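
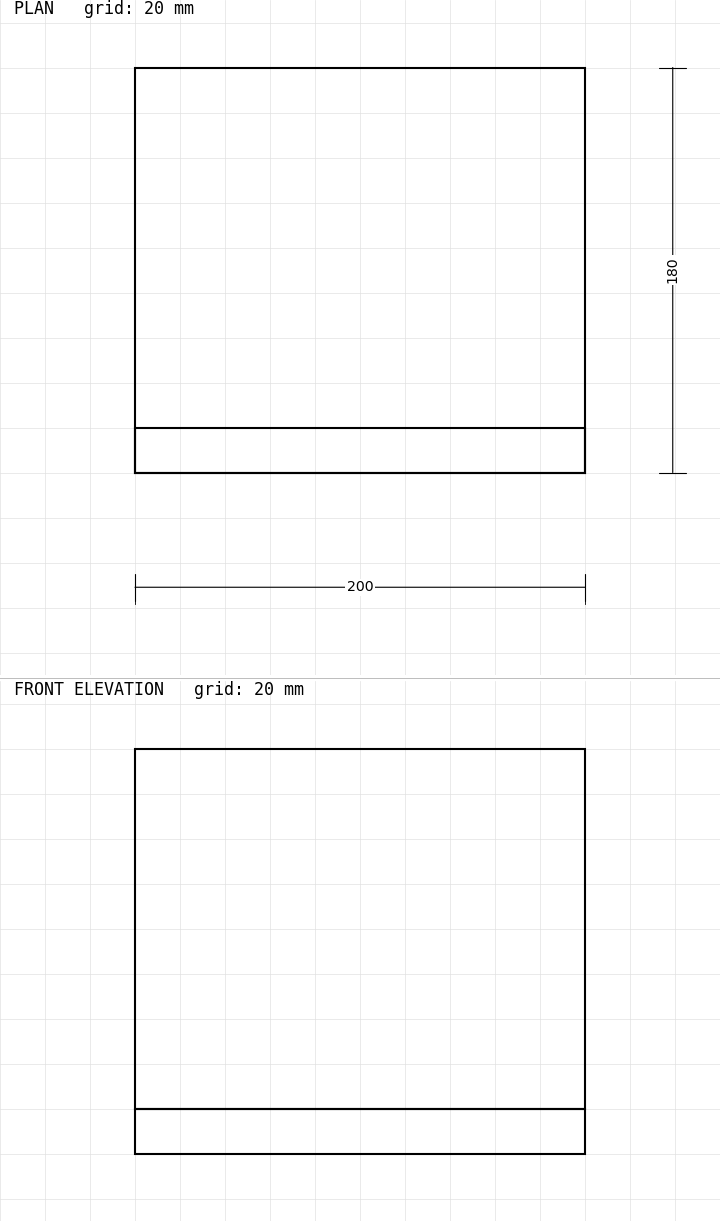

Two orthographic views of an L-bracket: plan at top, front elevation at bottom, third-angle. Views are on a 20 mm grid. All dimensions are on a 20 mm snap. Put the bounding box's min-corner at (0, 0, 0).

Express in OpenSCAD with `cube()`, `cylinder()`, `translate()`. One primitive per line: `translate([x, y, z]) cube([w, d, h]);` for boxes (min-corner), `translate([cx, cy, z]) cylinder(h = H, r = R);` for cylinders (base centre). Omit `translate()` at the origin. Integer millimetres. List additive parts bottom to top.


cube([200, 180, 20]);
translate([0, 0, 20]) cube([200, 20, 160]);


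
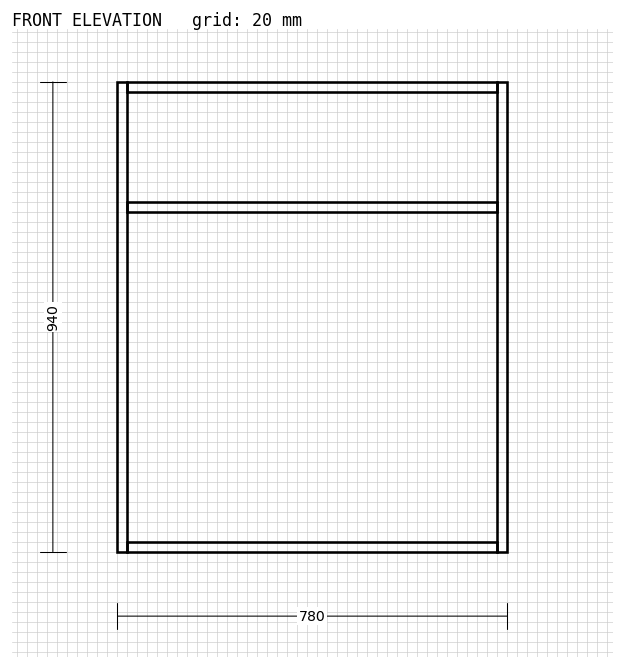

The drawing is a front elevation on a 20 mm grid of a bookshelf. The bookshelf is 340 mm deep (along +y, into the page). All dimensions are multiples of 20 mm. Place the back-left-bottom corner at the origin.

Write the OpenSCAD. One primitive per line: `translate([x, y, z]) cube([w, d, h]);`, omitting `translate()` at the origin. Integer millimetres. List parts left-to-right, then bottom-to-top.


cube([20, 340, 940]);
translate([20, 0, 0]) cube([740, 340, 20]);
translate([20, 0, 680]) cube([740, 340, 20]);
translate([20, 0, 920]) cube([740, 340, 20]);
translate([760, 0, 0]) cube([20, 340, 940]);


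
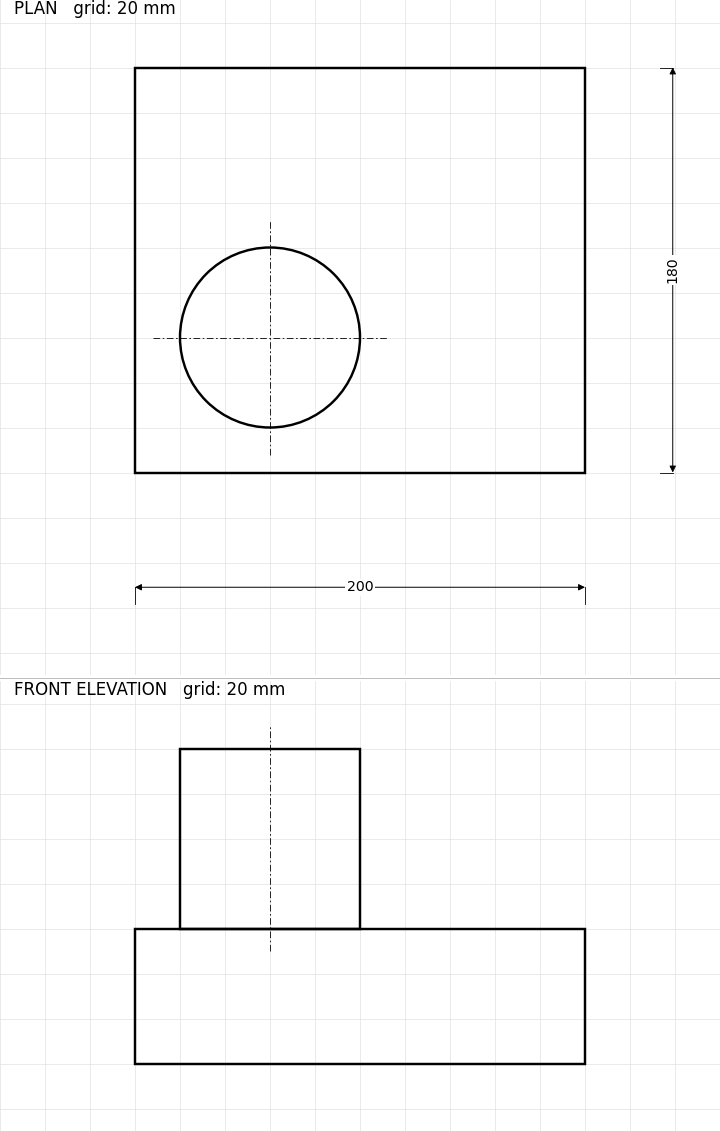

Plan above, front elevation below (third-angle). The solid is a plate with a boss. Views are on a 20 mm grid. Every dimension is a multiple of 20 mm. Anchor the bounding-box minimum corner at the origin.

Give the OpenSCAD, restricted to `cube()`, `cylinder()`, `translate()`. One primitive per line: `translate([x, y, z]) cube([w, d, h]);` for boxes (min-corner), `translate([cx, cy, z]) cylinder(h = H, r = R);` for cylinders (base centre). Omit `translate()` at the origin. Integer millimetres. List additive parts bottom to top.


cube([200, 180, 60]);
translate([60, 60, 60]) cylinder(h = 80, r = 40);


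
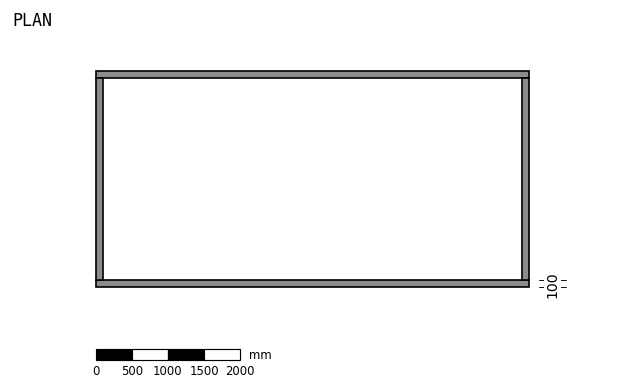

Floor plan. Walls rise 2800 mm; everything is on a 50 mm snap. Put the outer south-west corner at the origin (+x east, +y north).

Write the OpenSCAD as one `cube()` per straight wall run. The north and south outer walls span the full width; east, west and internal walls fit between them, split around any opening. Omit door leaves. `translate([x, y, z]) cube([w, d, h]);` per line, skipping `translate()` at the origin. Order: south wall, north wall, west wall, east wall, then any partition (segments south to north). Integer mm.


cube([6000, 100, 2800]);
translate([0, 2900, 0]) cube([6000, 100, 2800]);
translate([0, 100, 0]) cube([100, 2800, 2800]);
translate([5900, 100, 0]) cube([100, 2800, 2800]);


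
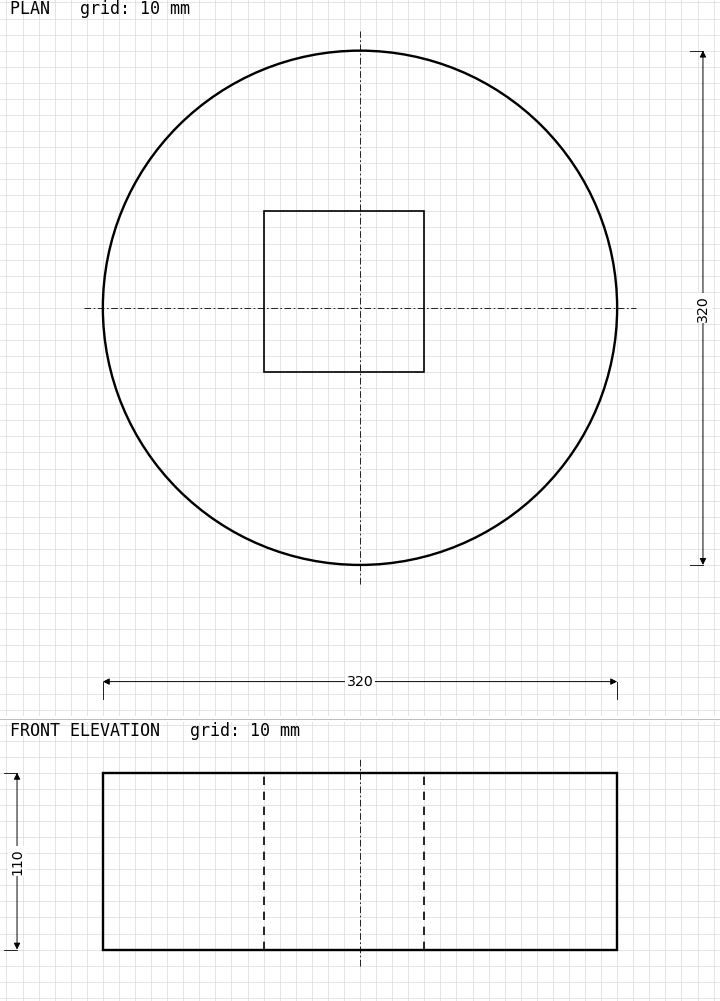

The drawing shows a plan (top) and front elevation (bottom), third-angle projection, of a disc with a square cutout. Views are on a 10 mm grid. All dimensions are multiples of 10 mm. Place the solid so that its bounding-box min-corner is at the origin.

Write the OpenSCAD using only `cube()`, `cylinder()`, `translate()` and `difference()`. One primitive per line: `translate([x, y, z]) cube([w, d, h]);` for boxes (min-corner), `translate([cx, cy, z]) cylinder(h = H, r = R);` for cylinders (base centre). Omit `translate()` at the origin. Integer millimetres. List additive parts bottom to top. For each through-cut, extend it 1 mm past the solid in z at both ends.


difference() {
  translate([160, 160, 0]) cylinder(h = 110, r = 160);
  translate([100, 120, -1]) cube([100, 100, 112]);
}


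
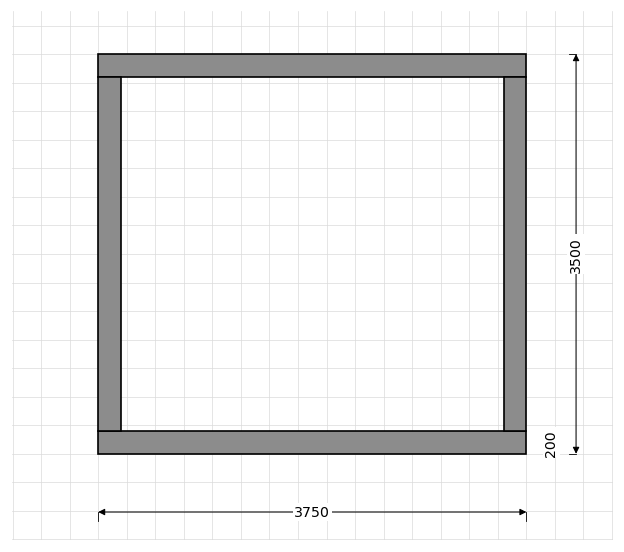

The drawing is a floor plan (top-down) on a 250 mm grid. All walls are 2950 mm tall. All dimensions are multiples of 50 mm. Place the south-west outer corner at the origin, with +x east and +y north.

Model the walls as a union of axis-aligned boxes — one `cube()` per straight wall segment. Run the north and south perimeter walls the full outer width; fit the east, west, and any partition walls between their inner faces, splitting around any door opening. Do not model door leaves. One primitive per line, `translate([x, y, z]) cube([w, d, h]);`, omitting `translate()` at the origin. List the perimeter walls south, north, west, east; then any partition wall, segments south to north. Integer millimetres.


cube([3750, 200, 2950]);
translate([0, 3300, 0]) cube([3750, 200, 2950]);
translate([0, 200, 0]) cube([200, 3100, 2950]);
translate([3550, 200, 0]) cube([200, 3100, 2950]);


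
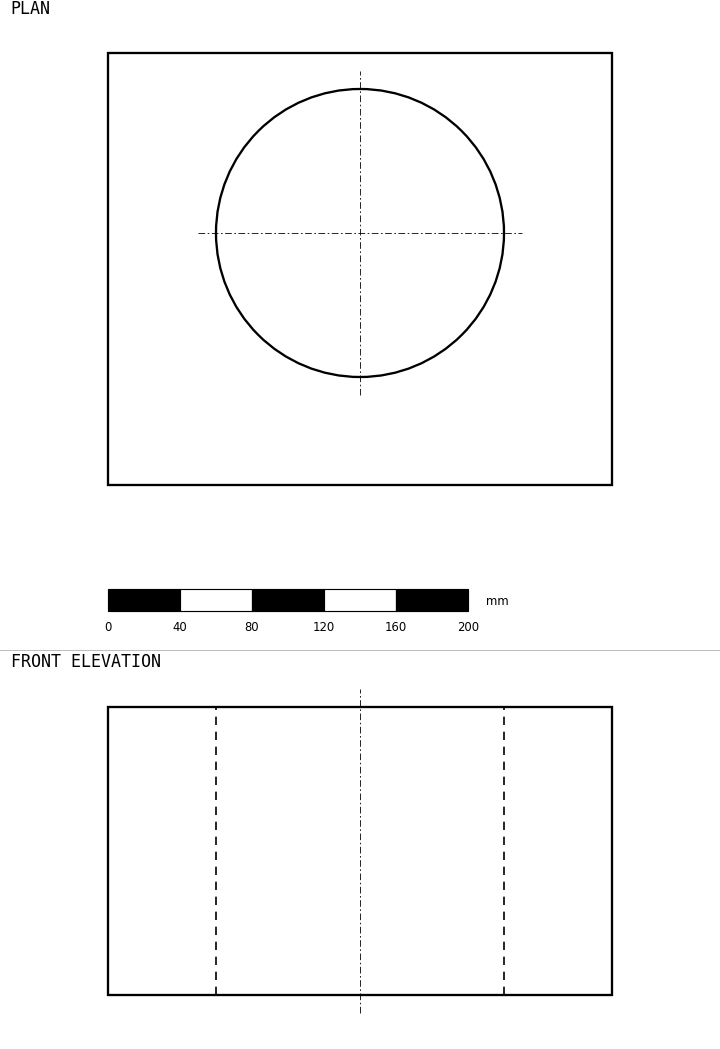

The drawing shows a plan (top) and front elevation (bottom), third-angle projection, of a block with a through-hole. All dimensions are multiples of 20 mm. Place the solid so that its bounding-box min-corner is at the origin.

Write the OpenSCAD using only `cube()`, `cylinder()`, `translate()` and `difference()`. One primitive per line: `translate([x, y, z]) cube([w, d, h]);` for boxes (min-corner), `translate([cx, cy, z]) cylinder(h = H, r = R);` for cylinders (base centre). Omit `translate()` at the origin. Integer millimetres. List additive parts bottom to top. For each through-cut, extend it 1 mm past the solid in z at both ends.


difference() {
  cube([280, 240, 160]);
  translate([140, 140, -1]) cylinder(h = 162, r = 80);
}


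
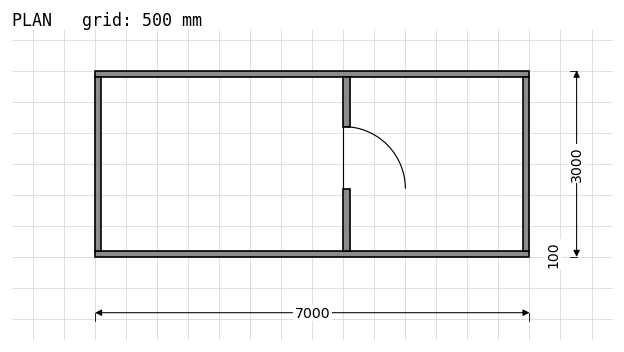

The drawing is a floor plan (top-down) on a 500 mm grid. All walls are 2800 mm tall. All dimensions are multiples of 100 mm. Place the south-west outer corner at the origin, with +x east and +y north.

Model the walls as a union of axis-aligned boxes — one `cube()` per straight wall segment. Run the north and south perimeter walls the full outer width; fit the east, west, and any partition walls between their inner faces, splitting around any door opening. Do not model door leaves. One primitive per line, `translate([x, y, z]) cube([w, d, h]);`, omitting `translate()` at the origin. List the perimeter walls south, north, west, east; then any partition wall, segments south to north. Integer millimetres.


cube([7000, 100, 2800]);
translate([0, 2900, 0]) cube([7000, 100, 2800]);
translate([0, 100, 0]) cube([100, 2800, 2800]);
translate([6900, 100, 0]) cube([100, 2800, 2800]);
translate([4000, 100, 0]) cube([100, 1000, 2800]);
translate([4000, 2100, 0]) cube([100, 800, 2800]);


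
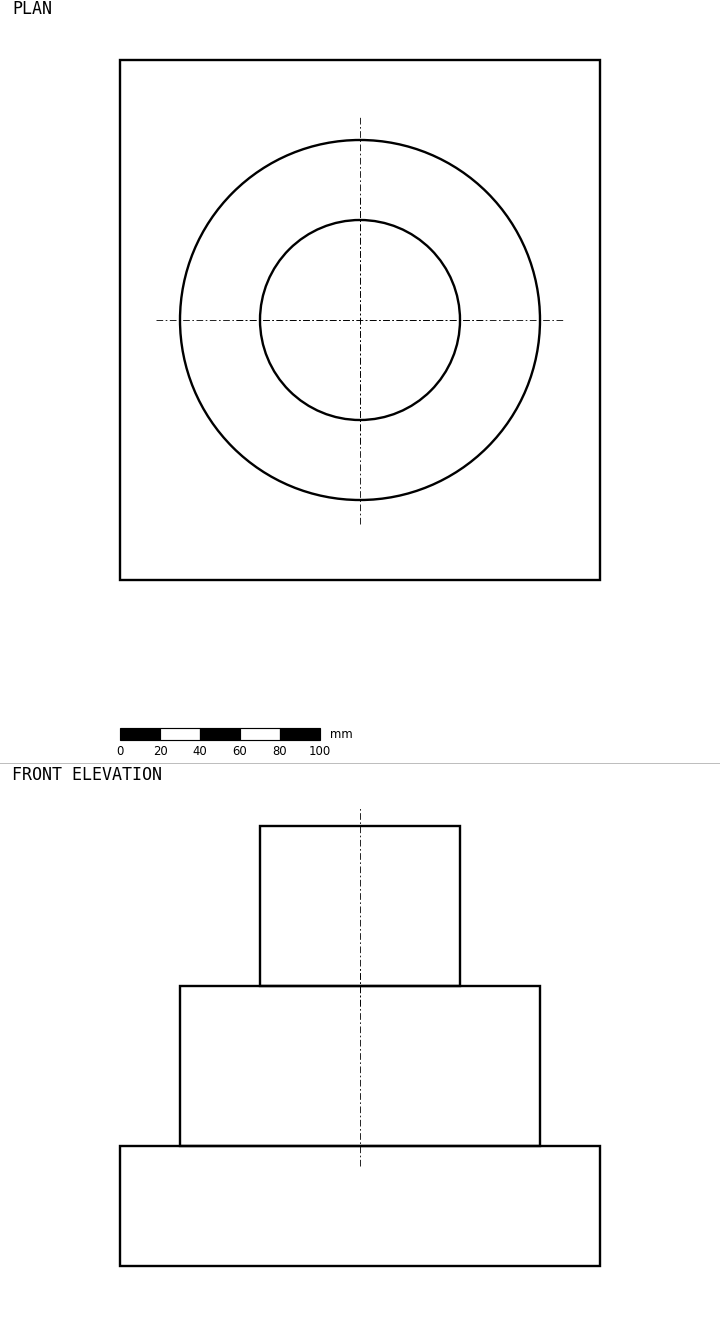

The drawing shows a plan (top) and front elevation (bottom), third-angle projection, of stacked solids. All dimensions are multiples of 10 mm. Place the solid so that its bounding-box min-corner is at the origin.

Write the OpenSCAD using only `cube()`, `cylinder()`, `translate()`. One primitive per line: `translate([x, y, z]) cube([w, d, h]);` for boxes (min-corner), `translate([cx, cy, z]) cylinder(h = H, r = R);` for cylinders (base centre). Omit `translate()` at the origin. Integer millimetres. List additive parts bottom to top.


cube([240, 260, 60]);
translate([120, 130, 60]) cylinder(h = 80, r = 90);
translate([120, 130, 140]) cylinder(h = 80, r = 50);


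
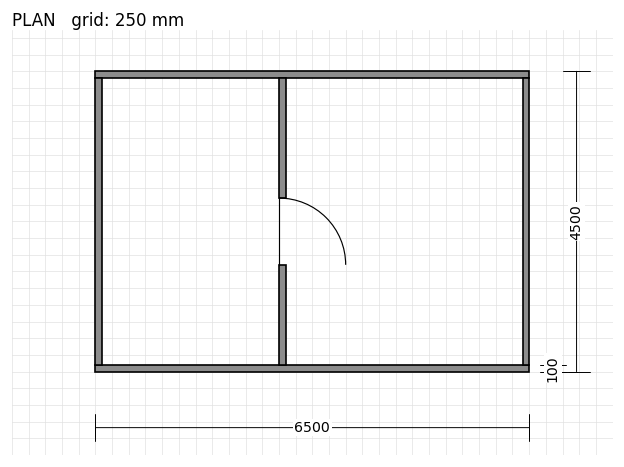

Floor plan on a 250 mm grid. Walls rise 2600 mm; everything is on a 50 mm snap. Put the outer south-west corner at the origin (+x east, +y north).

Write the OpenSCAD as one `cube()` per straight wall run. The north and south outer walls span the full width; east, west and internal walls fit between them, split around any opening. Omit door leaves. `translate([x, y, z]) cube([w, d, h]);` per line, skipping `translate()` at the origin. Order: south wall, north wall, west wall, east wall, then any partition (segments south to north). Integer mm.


cube([6500, 100, 2600]);
translate([0, 4400, 0]) cube([6500, 100, 2600]);
translate([0, 100, 0]) cube([100, 4300, 2600]);
translate([6400, 100, 0]) cube([100, 4300, 2600]);
translate([2750, 100, 0]) cube([100, 1500, 2600]);
translate([2750, 2600, 0]) cube([100, 1800, 2600]);


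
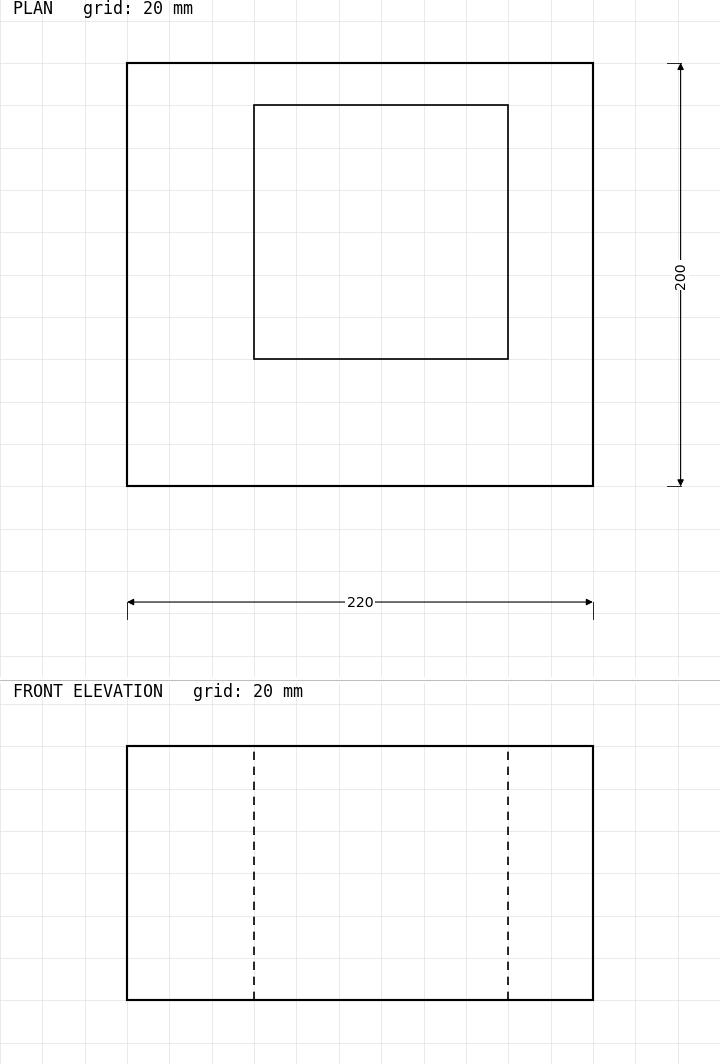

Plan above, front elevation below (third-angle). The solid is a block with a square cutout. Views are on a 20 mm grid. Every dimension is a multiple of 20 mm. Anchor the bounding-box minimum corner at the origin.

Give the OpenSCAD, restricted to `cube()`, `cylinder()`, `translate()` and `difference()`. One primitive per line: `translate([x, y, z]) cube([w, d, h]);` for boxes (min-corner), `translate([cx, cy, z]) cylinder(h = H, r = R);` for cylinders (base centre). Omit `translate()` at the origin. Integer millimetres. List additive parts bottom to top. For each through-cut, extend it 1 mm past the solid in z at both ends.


difference() {
  cube([220, 200, 120]);
  translate([60, 60, -1]) cube([120, 120, 122]);
}


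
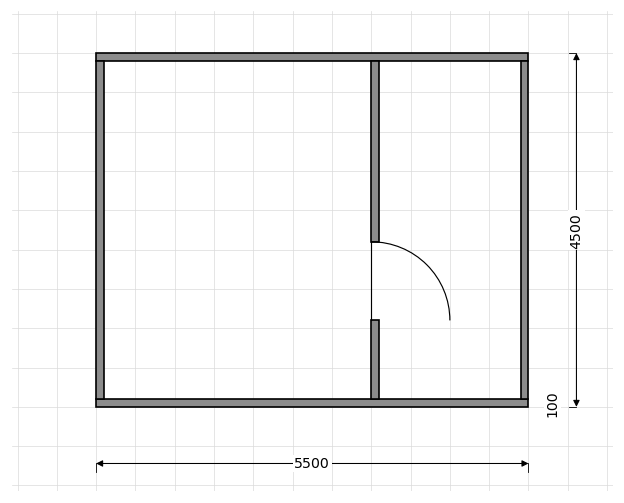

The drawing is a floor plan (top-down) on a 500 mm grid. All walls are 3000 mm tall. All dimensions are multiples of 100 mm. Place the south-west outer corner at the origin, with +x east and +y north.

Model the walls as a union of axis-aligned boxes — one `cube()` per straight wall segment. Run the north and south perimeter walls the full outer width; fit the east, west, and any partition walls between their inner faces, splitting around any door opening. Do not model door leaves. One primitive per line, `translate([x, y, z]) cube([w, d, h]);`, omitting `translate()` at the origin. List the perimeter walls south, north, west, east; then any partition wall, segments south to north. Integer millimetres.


cube([5500, 100, 3000]);
translate([0, 4400, 0]) cube([5500, 100, 3000]);
translate([0, 100, 0]) cube([100, 4300, 3000]);
translate([5400, 100, 0]) cube([100, 4300, 3000]);
translate([3500, 100, 0]) cube([100, 1000, 3000]);
translate([3500, 2100, 0]) cube([100, 2300, 3000]);


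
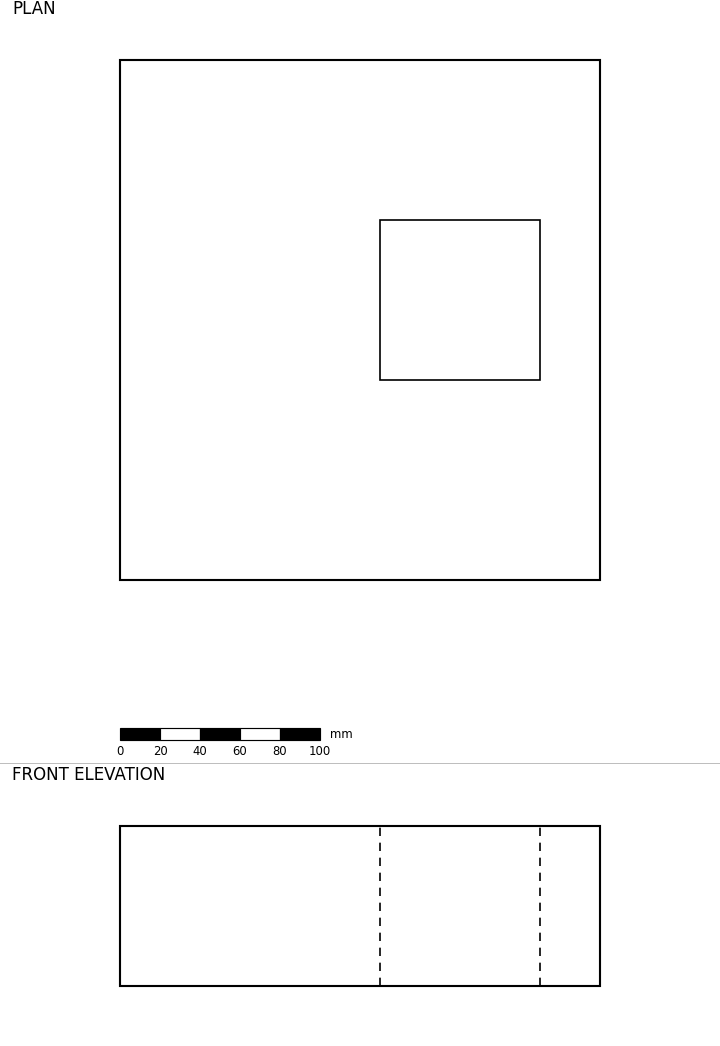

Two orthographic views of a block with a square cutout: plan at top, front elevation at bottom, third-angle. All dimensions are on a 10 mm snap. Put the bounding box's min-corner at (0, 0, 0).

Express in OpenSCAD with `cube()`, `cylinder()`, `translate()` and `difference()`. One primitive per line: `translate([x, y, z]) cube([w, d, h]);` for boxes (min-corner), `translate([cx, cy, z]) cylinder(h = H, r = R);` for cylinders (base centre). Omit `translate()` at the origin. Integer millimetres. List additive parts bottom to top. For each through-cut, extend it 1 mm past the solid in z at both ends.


difference() {
  cube([240, 260, 80]);
  translate([130, 100, -1]) cube([80, 80, 82]);
}


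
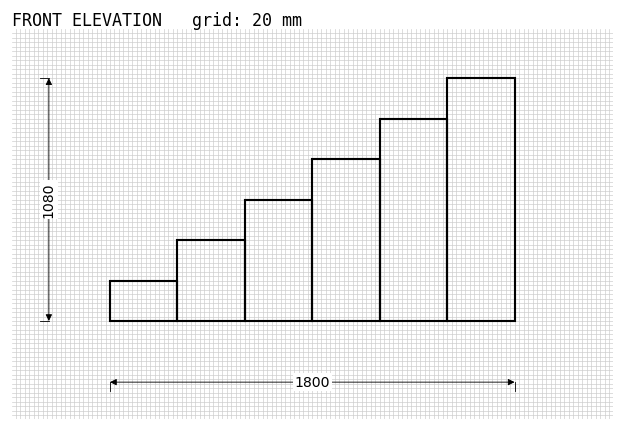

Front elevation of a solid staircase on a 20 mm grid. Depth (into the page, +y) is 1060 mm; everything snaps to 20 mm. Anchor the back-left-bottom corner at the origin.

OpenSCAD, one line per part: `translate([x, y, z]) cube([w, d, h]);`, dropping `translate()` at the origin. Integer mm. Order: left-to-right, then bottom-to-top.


cube([300, 1060, 180]);
translate([300, 0, 0]) cube([300, 1060, 360]);
translate([600, 0, 0]) cube([300, 1060, 540]);
translate([900, 0, 0]) cube([300, 1060, 720]);
translate([1200, 0, 0]) cube([300, 1060, 900]);
translate([1500, 0, 0]) cube([300, 1060, 1080]);


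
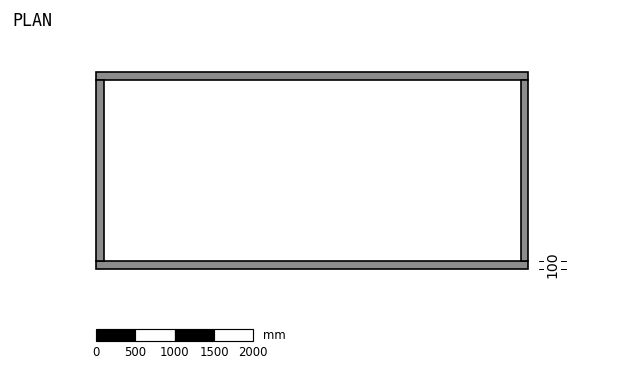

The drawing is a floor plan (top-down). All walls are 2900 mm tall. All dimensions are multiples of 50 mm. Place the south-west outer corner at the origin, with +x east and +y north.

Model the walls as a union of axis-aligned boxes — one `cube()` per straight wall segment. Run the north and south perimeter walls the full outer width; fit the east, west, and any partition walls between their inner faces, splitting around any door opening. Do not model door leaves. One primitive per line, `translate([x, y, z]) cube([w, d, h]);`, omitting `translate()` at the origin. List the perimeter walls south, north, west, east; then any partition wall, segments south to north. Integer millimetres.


cube([5500, 100, 2900]);
translate([0, 2400, 0]) cube([5500, 100, 2900]);
translate([0, 100, 0]) cube([100, 2300, 2900]);
translate([5400, 100, 0]) cube([100, 2300, 2900]);


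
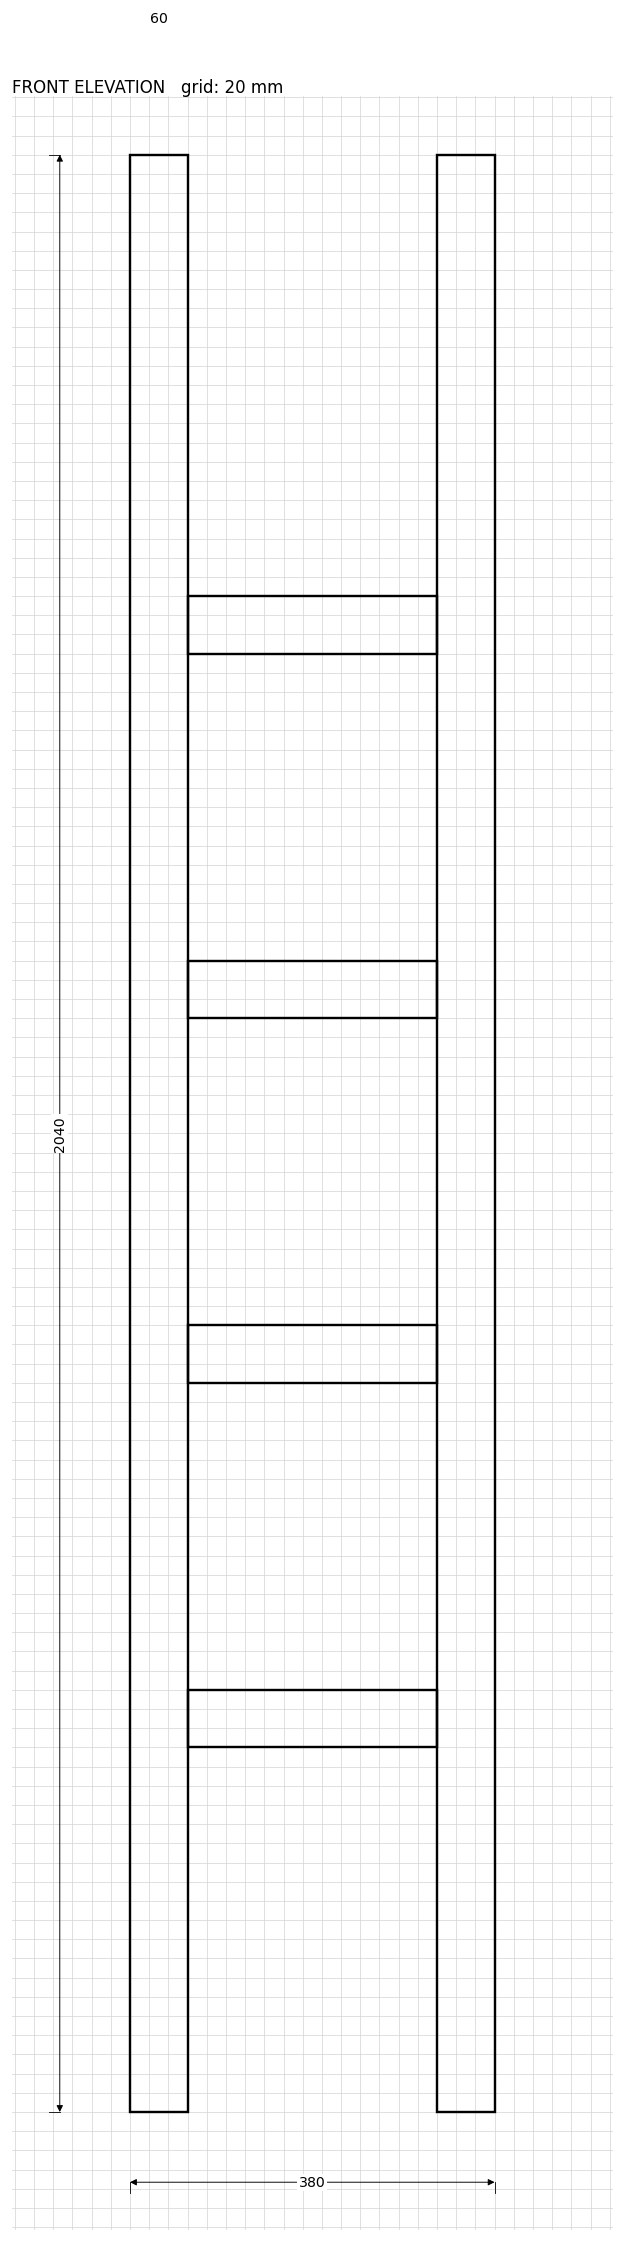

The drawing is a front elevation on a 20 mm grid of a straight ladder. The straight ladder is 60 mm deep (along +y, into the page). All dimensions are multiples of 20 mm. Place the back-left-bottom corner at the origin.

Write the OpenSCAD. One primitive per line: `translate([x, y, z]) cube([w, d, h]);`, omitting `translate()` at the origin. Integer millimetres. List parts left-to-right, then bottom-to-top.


cube([60, 60, 2040]);
translate([60, 0, 380]) cube([260, 60, 60]);
translate([60, 0, 760]) cube([260, 60, 60]);
translate([60, 0, 1140]) cube([260, 60, 60]);
translate([60, 0, 1520]) cube([260, 60, 60]);
translate([320, 0, 0]) cube([60, 60, 2040]);


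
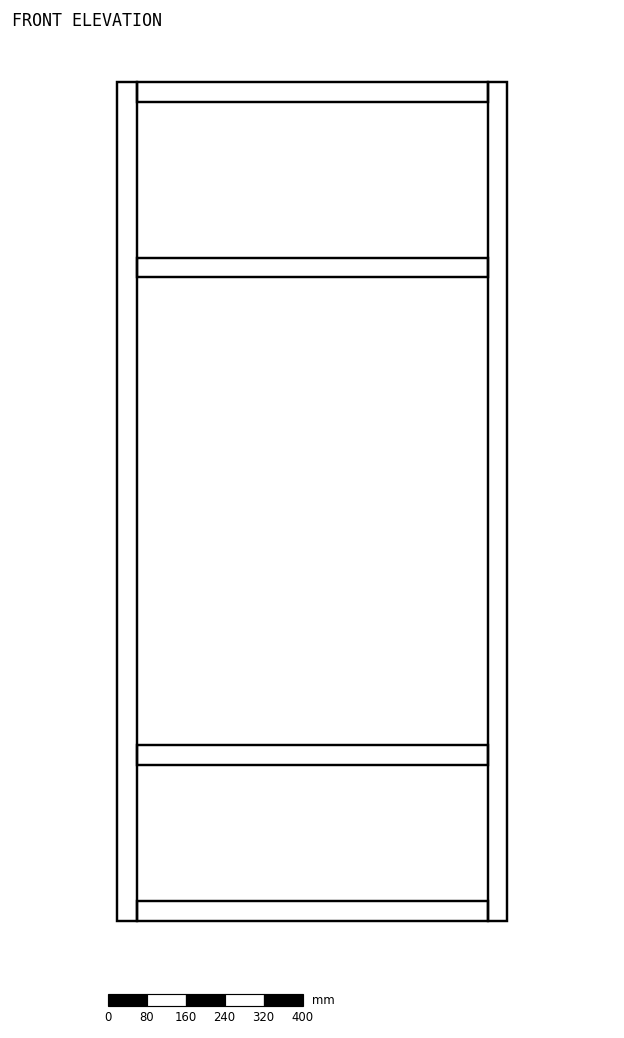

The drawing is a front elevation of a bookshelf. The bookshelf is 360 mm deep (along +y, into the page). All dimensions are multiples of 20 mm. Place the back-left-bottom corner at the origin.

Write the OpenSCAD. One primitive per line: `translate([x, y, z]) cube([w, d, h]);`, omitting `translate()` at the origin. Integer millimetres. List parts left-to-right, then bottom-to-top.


cube([40, 360, 1720]);
translate([40, 0, 0]) cube([720, 360, 40]);
translate([40, 0, 320]) cube([720, 360, 40]);
translate([40, 0, 1320]) cube([720, 360, 40]);
translate([40, 0, 1680]) cube([720, 360, 40]);
translate([760, 0, 0]) cube([40, 360, 1720]);


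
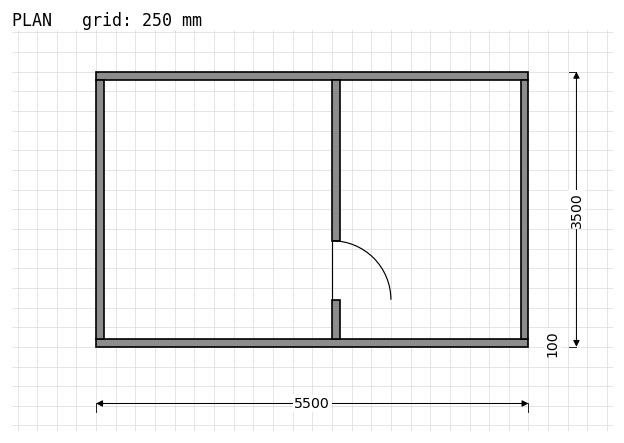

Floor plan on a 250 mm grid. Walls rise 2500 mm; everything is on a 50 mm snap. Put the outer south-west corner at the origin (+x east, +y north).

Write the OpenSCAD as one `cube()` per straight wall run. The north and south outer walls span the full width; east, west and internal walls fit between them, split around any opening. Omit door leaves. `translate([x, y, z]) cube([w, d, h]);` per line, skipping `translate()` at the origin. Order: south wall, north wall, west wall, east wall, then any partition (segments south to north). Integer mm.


cube([5500, 100, 2500]);
translate([0, 3400, 0]) cube([5500, 100, 2500]);
translate([0, 100, 0]) cube([100, 3300, 2500]);
translate([5400, 100, 0]) cube([100, 3300, 2500]);
translate([3000, 100, 0]) cube([100, 500, 2500]);
translate([3000, 1350, 0]) cube([100, 2050, 2500]);


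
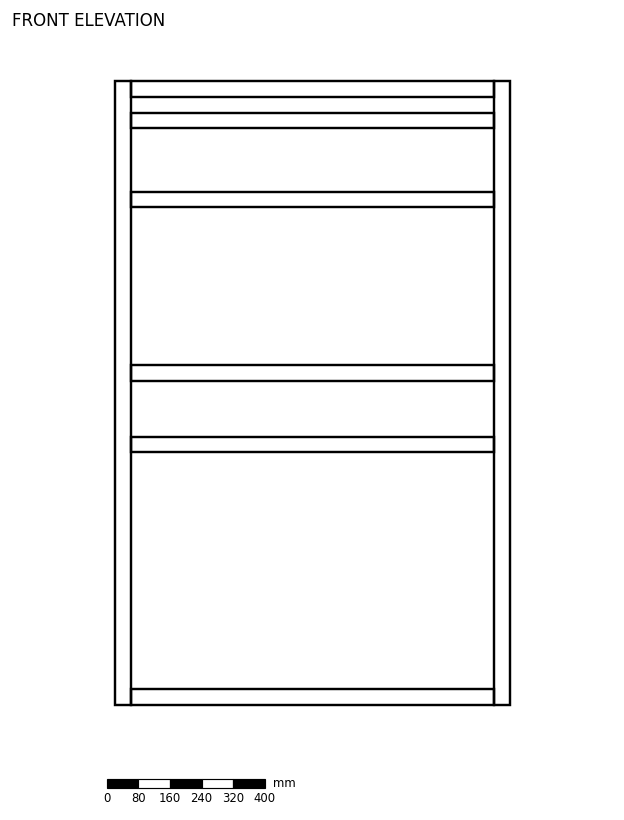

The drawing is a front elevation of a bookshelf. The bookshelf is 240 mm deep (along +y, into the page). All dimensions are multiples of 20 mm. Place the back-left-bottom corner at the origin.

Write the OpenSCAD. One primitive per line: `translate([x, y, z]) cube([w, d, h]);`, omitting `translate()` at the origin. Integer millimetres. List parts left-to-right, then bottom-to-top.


cube([40, 240, 1580]);
translate([40, 0, 0]) cube([920, 240, 40]);
translate([40, 0, 640]) cube([920, 240, 40]);
translate([40, 0, 820]) cube([920, 240, 40]);
translate([40, 0, 1260]) cube([920, 240, 40]);
translate([40, 0, 1460]) cube([920, 240, 40]);
translate([40, 0, 1540]) cube([920, 240, 40]);
translate([960, 0, 0]) cube([40, 240, 1580]);


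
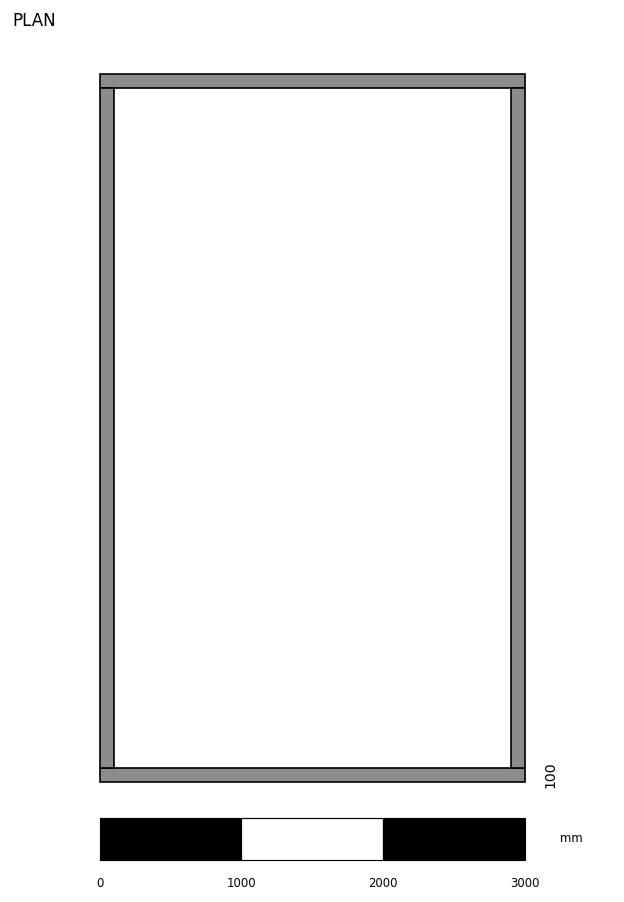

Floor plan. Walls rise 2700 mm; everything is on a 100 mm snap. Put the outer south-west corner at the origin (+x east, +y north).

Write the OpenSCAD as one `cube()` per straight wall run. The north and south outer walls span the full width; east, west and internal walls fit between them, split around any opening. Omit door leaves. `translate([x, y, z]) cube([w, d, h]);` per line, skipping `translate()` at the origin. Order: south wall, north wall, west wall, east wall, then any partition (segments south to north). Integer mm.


cube([3000, 100, 2700]);
translate([0, 4900, 0]) cube([3000, 100, 2700]);
translate([0, 100, 0]) cube([100, 4800, 2700]);
translate([2900, 100, 0]) cube([100, 4800, 2700]);


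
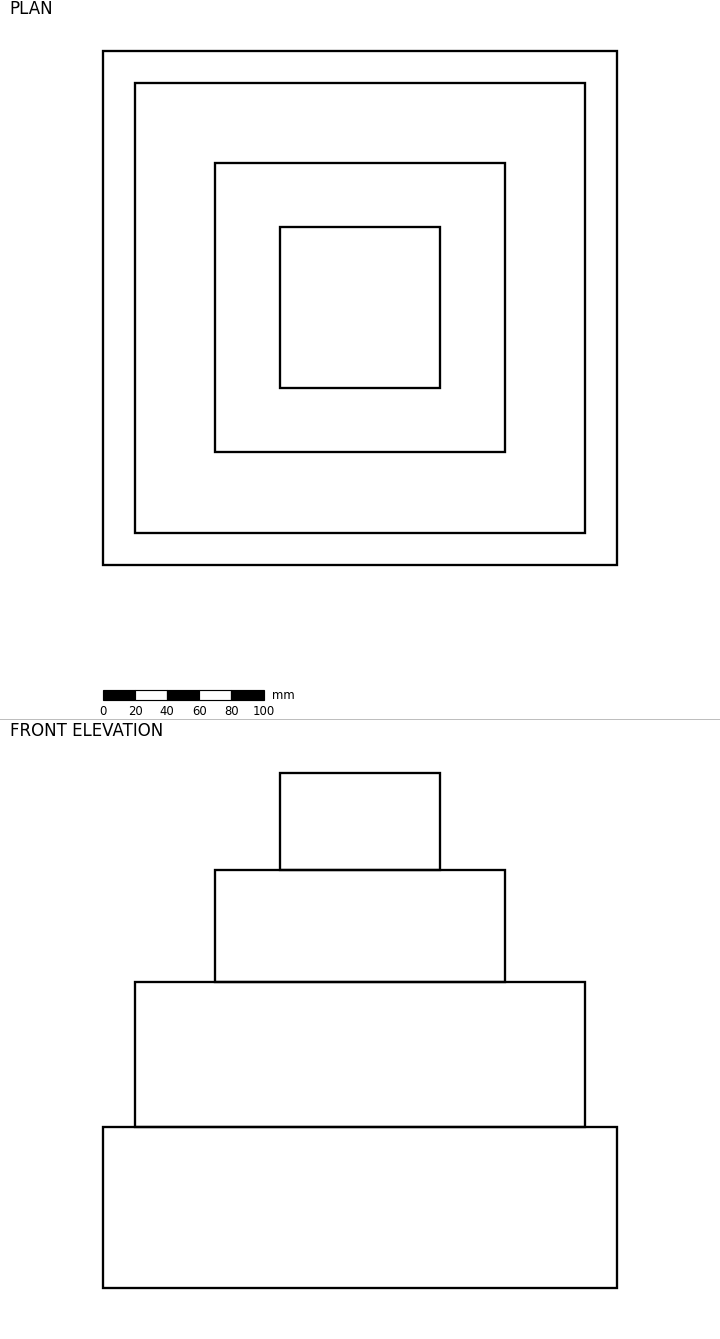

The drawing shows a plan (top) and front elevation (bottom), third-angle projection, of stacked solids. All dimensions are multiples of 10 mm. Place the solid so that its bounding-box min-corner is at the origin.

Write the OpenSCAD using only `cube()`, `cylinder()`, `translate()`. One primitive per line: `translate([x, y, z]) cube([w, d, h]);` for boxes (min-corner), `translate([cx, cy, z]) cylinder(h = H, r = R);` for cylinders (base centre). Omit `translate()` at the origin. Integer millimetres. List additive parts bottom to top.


cube([320, 320, 100]);
translate([20, 20, 100]) cube([280, 280, 90]);
translate([70, 70, 190]) cube([180, 180, 70]);
translate([110, 110, 260]) cube([100, 100, 60]);


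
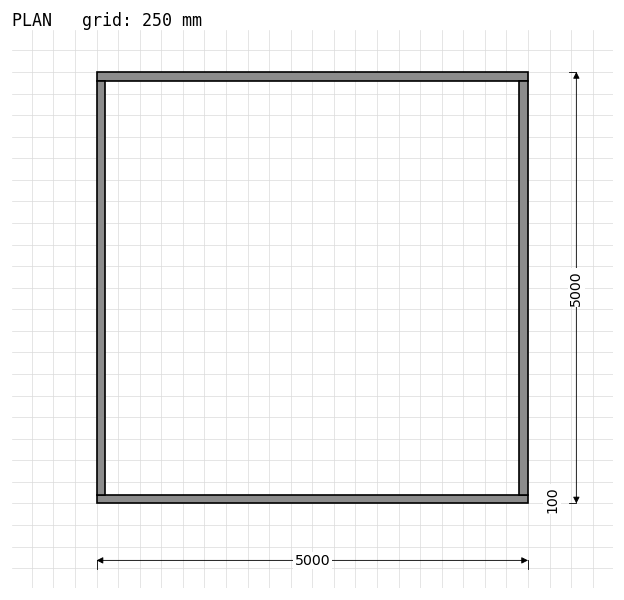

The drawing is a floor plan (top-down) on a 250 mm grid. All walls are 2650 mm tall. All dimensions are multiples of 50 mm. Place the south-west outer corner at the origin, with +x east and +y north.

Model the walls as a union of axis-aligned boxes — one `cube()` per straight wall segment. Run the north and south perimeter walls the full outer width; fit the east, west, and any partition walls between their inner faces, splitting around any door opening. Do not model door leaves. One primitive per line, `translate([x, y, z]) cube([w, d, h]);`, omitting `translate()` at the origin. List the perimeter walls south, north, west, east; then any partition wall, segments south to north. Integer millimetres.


cube([5000, 100, 2650]);
translate([0, 4900, 0]) cube([5000, 100, 2650]);
translate([0, 100, 0]) cube([100, 4800, 2650]);
translate([4900, 100, 0]) cube([100, 4800, 2650]);


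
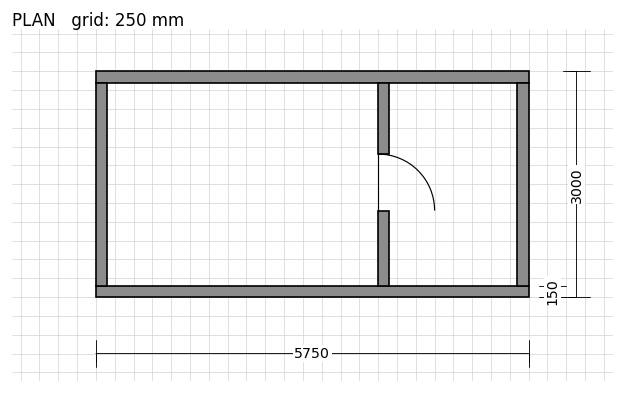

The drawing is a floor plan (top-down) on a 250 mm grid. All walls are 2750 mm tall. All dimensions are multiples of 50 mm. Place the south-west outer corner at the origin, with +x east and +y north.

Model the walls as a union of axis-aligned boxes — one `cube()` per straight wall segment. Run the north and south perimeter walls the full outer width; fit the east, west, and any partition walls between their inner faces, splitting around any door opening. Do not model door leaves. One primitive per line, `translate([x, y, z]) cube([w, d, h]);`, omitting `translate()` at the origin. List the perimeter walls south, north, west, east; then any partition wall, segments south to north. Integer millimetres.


cube([5750, 150, 2750]);
translate([0, 2850, 0]) cube([5750, 150, 2750]);
translate([0, 150, 0]) cube([150, 2700, 2750]);
translate([5600, 150, 0]) cube([150, 2700, 2750]);
translate([3750, 150, 0]) cube([150, 1000, 2750]);
translate([3750, 1900, 0]) cube([150, 950, 2750]);


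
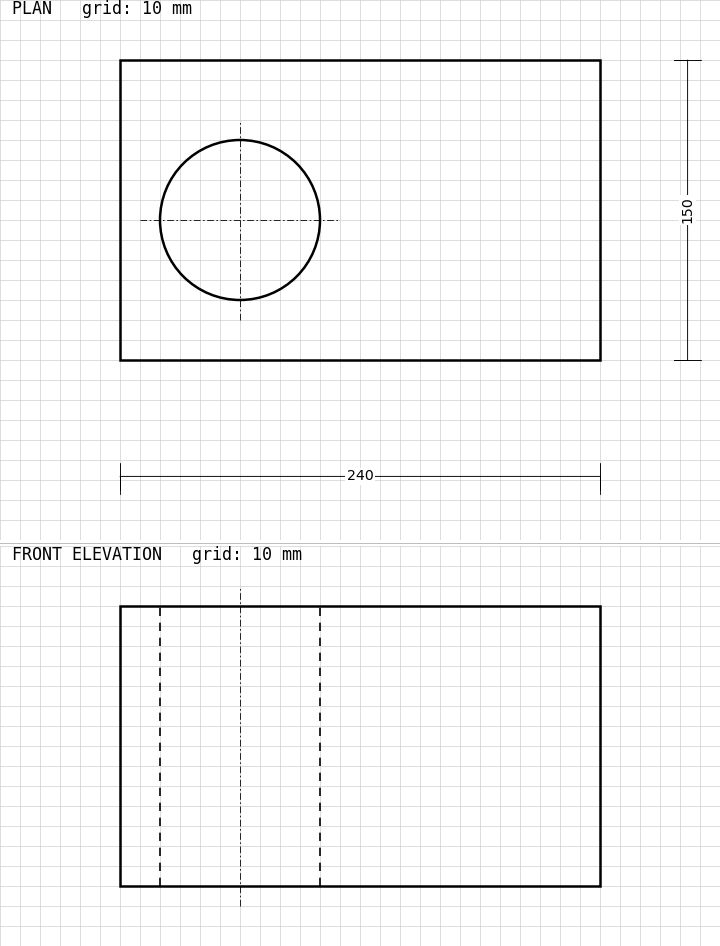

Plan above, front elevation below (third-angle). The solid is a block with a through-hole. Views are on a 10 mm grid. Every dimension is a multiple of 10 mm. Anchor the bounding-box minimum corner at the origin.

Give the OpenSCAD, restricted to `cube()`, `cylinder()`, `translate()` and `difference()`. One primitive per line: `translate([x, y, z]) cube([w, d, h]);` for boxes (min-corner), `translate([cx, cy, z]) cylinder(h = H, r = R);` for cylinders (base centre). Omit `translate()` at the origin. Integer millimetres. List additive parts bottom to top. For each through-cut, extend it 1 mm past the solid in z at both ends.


difference() {
  cube([240, 150, 140]);
  translate([60, 70, -1]) cylinder(h = 142, r = 40);
}


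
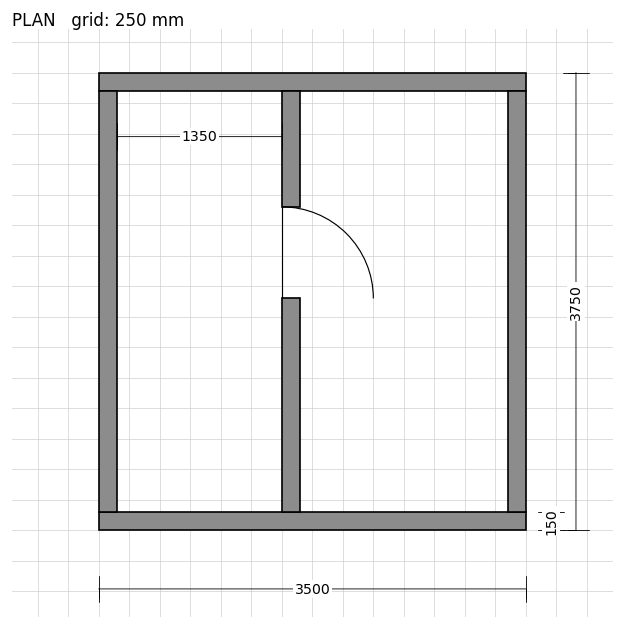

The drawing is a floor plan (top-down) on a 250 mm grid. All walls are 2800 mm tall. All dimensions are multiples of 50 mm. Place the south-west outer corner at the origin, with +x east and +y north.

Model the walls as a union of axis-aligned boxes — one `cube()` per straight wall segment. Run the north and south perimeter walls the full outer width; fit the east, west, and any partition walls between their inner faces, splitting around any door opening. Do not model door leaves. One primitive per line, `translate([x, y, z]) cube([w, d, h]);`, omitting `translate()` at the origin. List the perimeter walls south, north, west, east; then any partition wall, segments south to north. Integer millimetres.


cube([3500, 150, 2800]);
translate([0, 3600, 0]) cube([3500, 150, 2800]);
translate([0, 150, 0]) cube([150, 3450, 2800]);
translate([3350, 150, 0]) cube([150, 3450, 2800]);
translate([1500, 150, 0]) cube([150, 1750, 2800]);
translate([1500, 2650, 0]) cube([150, 950, 2800]);


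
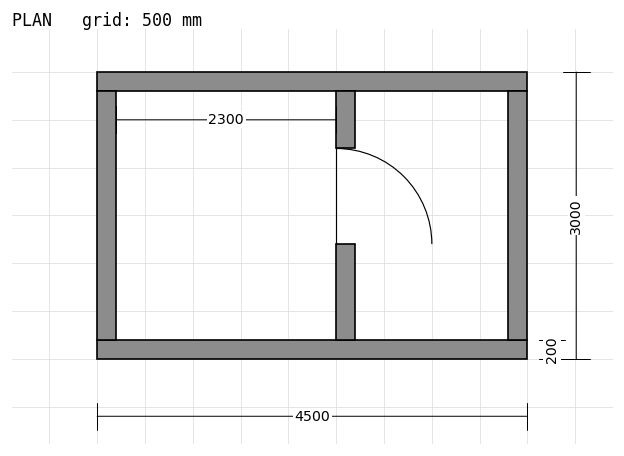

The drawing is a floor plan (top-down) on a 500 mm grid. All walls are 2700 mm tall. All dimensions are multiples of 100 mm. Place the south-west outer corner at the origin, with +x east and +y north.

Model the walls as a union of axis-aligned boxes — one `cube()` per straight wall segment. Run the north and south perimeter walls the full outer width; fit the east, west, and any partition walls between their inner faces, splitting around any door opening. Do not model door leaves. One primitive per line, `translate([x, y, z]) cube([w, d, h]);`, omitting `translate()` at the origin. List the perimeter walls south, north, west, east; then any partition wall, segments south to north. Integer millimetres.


cube([4500, 200, 2700]);
translate([0, 2800, 0]) cube([4500, 200, 2700]);
translate([0, 200, 0]) cube([200, 2600, 2700]);
translate([4300, 200, 0]) cube([200, 2600, 2700]);
translate([2500, 200, 0]) cube([200, 1000, 2700]);
translate([2500, 2200, 0]) cube([200, 600, 2700]);


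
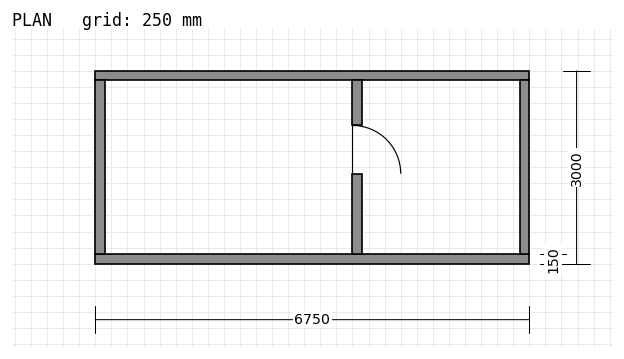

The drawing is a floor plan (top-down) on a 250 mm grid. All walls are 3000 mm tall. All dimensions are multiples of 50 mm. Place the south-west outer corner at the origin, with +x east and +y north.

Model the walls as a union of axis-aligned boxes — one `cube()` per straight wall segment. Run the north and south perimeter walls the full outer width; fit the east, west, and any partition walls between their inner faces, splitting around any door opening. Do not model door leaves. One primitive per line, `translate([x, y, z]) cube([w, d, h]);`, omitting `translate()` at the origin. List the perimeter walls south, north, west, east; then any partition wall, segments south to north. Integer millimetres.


cube([6750, 150, 3000]);
translate([0, 2850, 0]) cube([6750, 150, 3000]);
translate([0, 150, 0]) cube([150, 2700, 3000]);
translate([6600, 150, 0]) cube([150, 2700, 3000]);
translate([4000, 150, 0]) cube([150, 1250, 3000]);
translate([4000, 2150, 0]) cube([150, 700, 3000]);


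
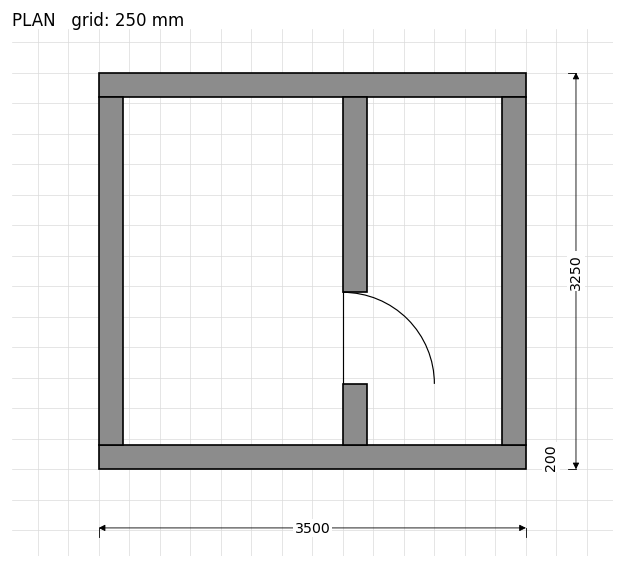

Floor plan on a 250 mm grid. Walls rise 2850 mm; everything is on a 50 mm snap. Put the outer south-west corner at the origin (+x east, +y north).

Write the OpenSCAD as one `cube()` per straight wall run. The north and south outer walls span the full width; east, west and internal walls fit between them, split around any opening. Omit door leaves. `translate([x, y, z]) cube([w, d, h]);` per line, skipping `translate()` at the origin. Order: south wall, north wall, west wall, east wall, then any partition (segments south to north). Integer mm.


cube([3500, 200, 2850]);
translate([0, 3050, 0]) cube([3500, 200, 2850]);
translate([0, 200, 0]) cube([200, 2850, 2850]);
translate([3300, 200, 0]) cube([200, 2850, 2850]);
translate([2000, 200, 0]) cube([200, 500, 2850]);
translate([2000, 1450, 0]) cube([200, 1600, 2850]);


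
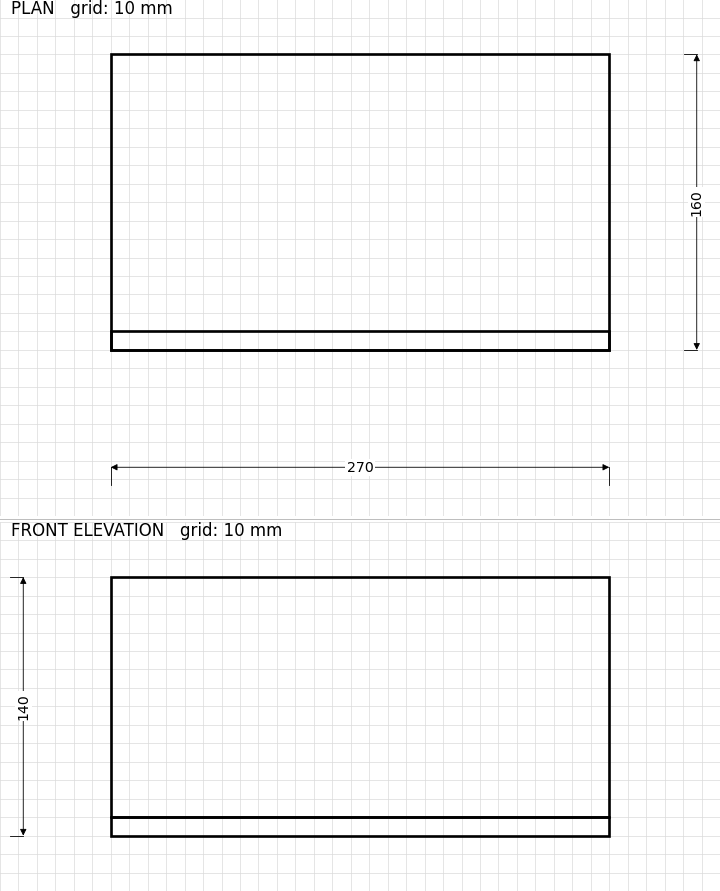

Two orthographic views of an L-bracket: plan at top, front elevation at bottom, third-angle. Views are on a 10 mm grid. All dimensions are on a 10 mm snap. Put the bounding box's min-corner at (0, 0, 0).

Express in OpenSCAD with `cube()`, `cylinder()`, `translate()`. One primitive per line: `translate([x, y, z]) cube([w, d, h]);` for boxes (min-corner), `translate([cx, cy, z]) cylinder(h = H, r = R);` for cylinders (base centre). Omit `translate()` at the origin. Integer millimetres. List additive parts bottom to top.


cube([270, 160, 10]);
translate([0, 0, 10]) cube([270, 10, 130]);


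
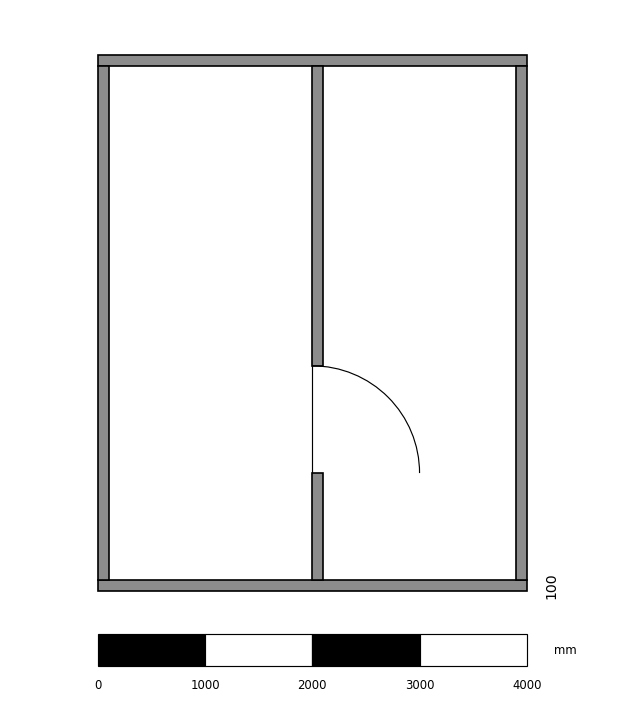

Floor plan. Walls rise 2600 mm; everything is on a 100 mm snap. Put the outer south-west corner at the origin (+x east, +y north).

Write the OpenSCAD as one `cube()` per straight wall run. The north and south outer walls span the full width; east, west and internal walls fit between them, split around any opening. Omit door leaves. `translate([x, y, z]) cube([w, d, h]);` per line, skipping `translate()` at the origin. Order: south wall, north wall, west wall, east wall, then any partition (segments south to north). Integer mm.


cube([4000, 100, 2600]);
translate([0, 4900, 0]) cube([4000, 100, 2600]);
translate([0, 100, 0]) cube([100, 4800, 2600]);
translate([3900, 100, 0]) cube([100, 4800, 2600]);
translate([2000, 100, 0]) cube([100, 1000, 2600]);
translate([2000, 2100, 0]) cube([100, 2800, 2600]);


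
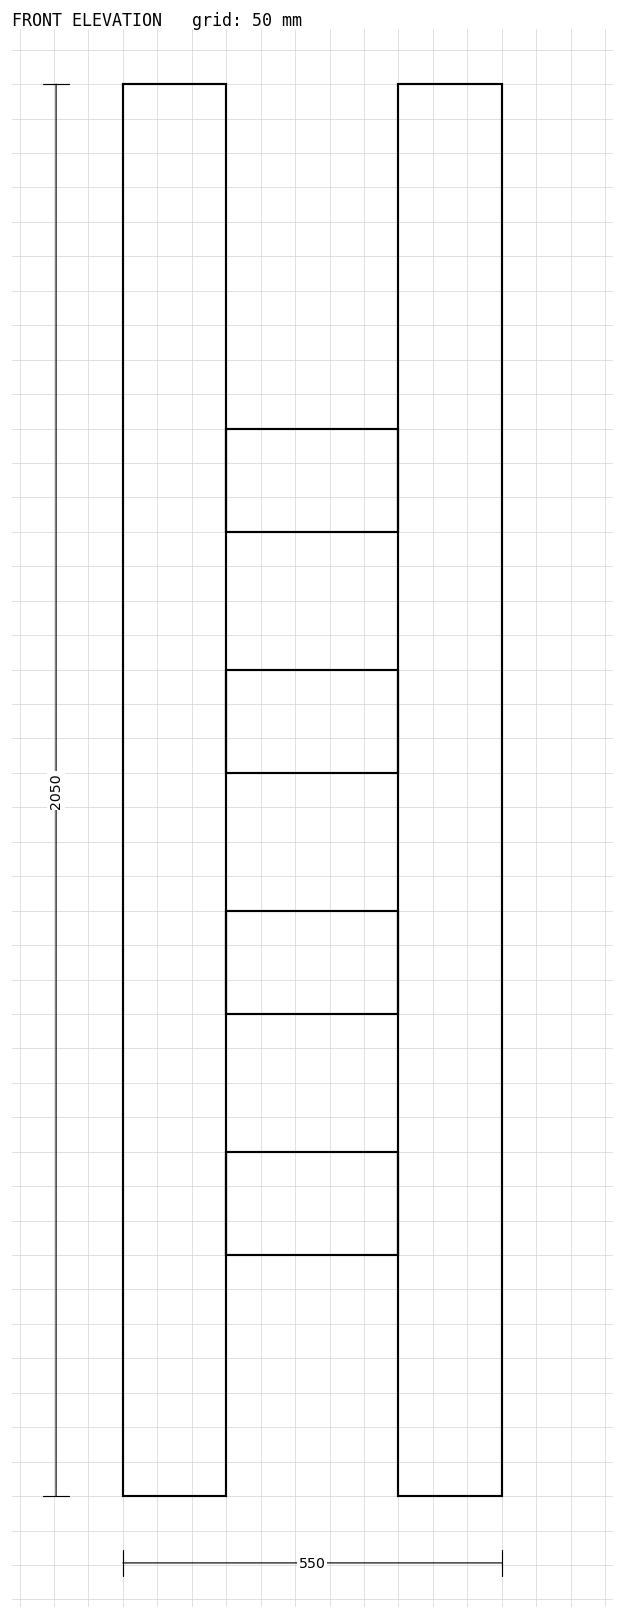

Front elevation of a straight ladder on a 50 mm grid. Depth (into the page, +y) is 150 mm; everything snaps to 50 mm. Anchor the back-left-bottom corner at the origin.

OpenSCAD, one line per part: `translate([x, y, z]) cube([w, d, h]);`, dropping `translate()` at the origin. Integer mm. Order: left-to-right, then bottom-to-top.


cube([150, 150, 2050]);
translate([150, 0, 350]) cube([250, 150, 150]);
translate([150, 0, 700]) cube([250, 150, 150]);
translate([150, 0, 1050]) cube([250, 150, 150]);
translate([150, 0, 1400]) cube([250, 150, 150]);
translate([400, 0, 0]) cube([150, 150, 2050]);


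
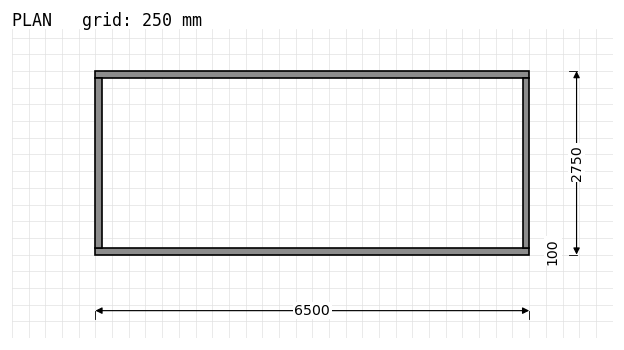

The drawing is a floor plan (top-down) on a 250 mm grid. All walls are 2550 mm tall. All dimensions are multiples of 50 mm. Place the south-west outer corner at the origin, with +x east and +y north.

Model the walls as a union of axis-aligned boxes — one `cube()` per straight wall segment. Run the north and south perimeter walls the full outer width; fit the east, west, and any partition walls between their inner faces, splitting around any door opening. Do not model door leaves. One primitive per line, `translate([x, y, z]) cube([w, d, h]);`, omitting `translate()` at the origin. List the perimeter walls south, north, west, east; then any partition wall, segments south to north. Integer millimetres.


cube([6500, 100, 2550]);
translate([0, 2650, 0]) cube([6500, 100, 2550]);
translate([0, 100, 0]) cube([100, 2550, 2550]);
translate([6400, 100, 0]) cube([100, 2550, 2550]);


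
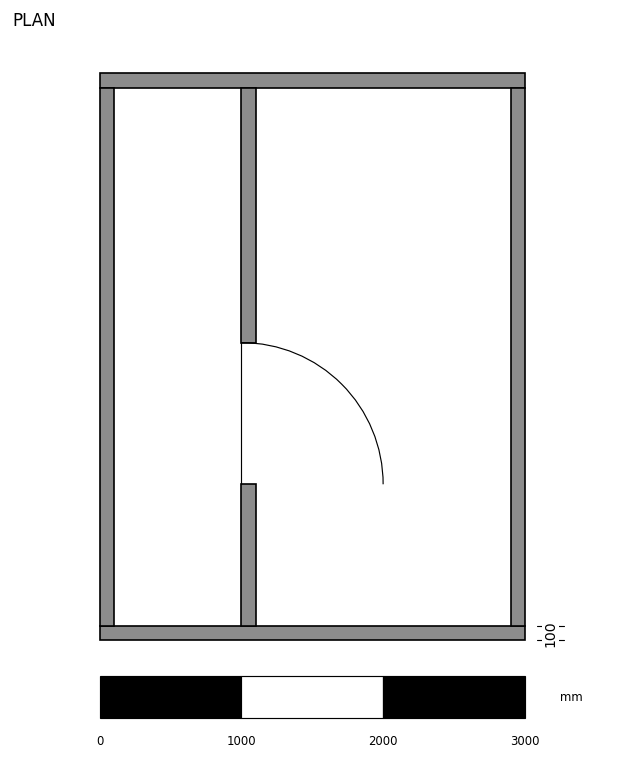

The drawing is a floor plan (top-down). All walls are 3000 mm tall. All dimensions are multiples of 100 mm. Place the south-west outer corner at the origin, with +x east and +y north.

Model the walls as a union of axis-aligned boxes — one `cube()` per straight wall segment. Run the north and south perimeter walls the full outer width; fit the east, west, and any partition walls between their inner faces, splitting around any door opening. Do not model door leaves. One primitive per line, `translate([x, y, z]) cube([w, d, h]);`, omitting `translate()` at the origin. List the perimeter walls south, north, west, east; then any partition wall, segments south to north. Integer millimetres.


cube([3000, 100, 3000]);
translate([0, 3900, 0]) cube([3000, 100, 3000]);
translate([0, 100, 0]) cube([100, 3800, 3000]);
translate([2900, 100, 0]) cube([100, 3800, 3000]);
translate([1000, 100, 0]) cube([100, 1000, 3000]);
translate([1000, 2100, 0]) cube([100, 1800, 3000]);


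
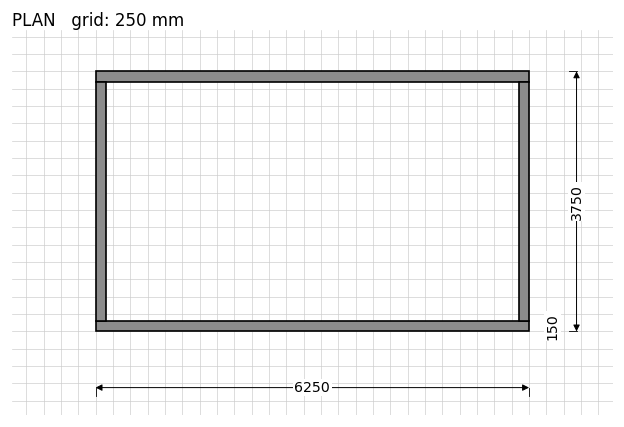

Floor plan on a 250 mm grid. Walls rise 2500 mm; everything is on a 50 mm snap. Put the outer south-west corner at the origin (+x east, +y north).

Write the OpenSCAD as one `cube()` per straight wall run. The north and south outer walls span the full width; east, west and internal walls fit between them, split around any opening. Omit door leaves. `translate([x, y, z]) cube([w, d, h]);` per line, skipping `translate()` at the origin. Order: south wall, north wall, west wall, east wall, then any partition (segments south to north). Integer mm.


cube([6250, 150, 2500]);
translate([0, 3600, 0]) cube([6250, 150, 2500]);
translate([0, 150, 0]) cube([150, 3450, 2500]);
translate([6100, 150, 0]) cube([150, 3450, 2500]);


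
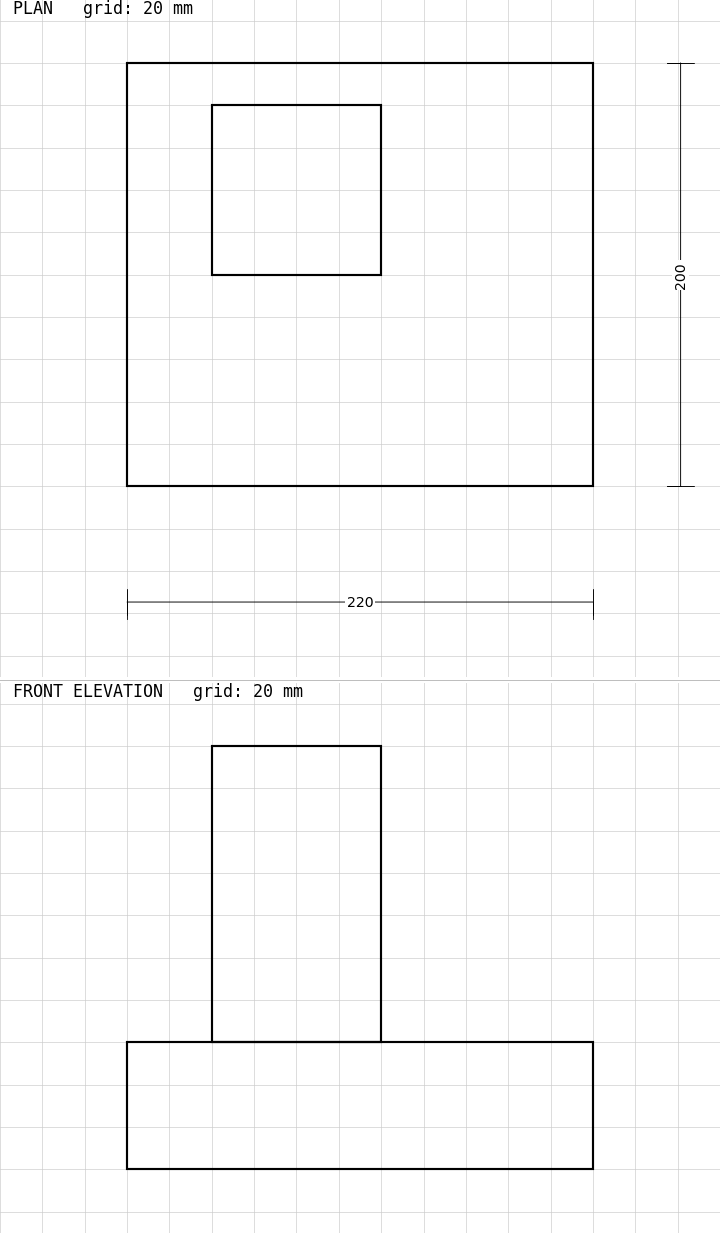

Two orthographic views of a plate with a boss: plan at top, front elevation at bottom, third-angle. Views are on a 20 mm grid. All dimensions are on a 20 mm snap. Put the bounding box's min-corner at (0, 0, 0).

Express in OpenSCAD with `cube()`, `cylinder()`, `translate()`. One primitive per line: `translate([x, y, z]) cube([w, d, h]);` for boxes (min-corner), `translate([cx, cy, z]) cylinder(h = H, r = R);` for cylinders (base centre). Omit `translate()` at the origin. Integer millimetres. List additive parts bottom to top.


cube([220, 200, 60]);
translate([40, 100, 60]) cube([80, 80, 140]);


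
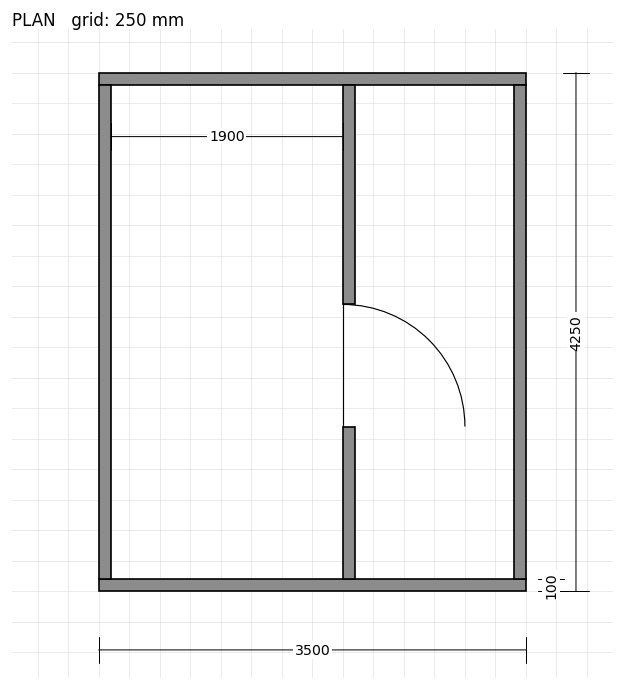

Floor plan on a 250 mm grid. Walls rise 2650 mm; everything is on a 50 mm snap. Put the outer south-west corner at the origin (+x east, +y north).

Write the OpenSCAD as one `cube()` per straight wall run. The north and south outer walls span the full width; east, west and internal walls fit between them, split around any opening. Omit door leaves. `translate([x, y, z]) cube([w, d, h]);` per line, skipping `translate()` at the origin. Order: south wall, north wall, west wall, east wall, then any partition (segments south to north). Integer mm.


cube([3500, 100, 2650]);
translate([0, 4150, 0]) cube([3500, 100, 2650]);
translate([0, 100, 0]) cube([100, 4050, 2650]);
translate([3400, 100, 0]) cube([100, 4050, 2650]);
translate([2000, 100, 0]) cube([100, 1250, 2650]);
translate([2000, 2350, 0]) cube([100, 1800, 2650]);


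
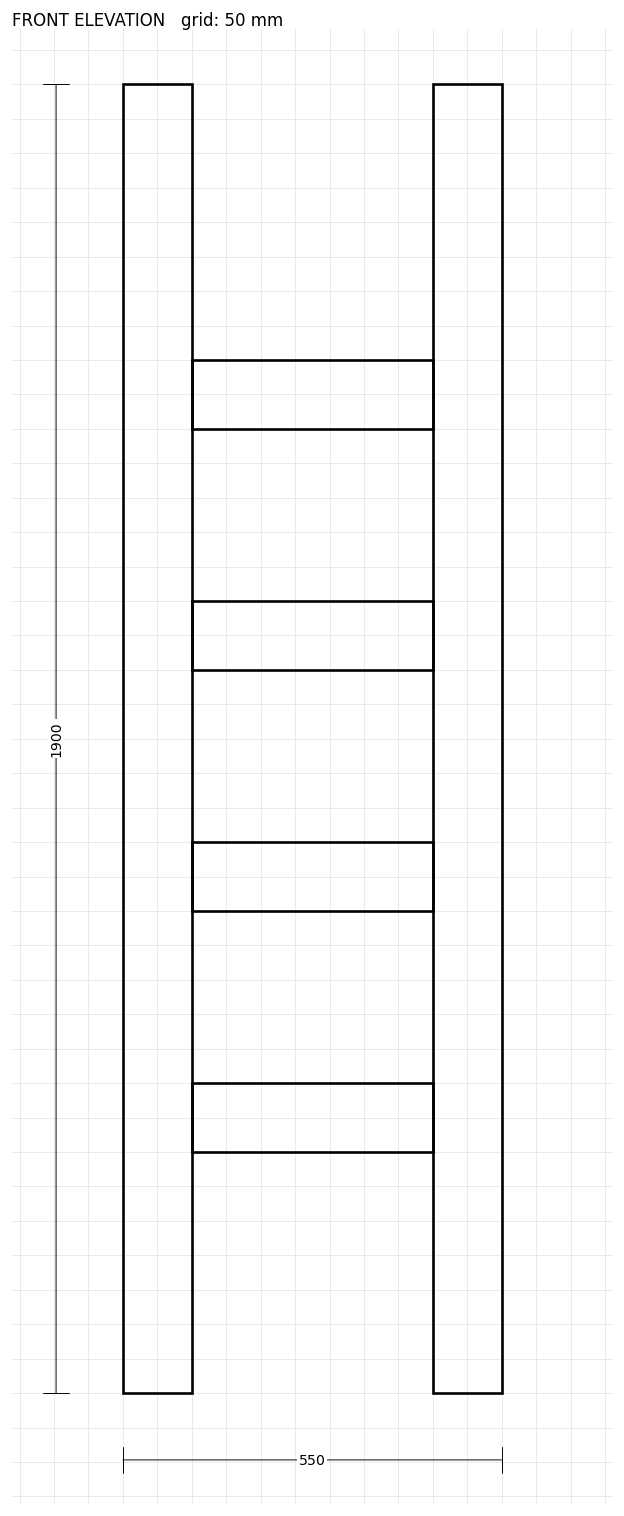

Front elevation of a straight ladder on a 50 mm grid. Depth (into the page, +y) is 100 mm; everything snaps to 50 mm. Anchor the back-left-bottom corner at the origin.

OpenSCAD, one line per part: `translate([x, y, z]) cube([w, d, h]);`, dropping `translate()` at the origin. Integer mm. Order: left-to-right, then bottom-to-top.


cube([100, 100, 1900]);
translate([100, 0, 350]) cube([350, 100, 100]);
translate([100, 0, 700]) cube([350, 100, 100]);
translate([100, 0, 1050]) cube([350, 100, 100]);
translate([100, 0, 1400]) cube([350, 100, 100]);
translate([450, 0, 0]) cube([100, 100, 1900]);


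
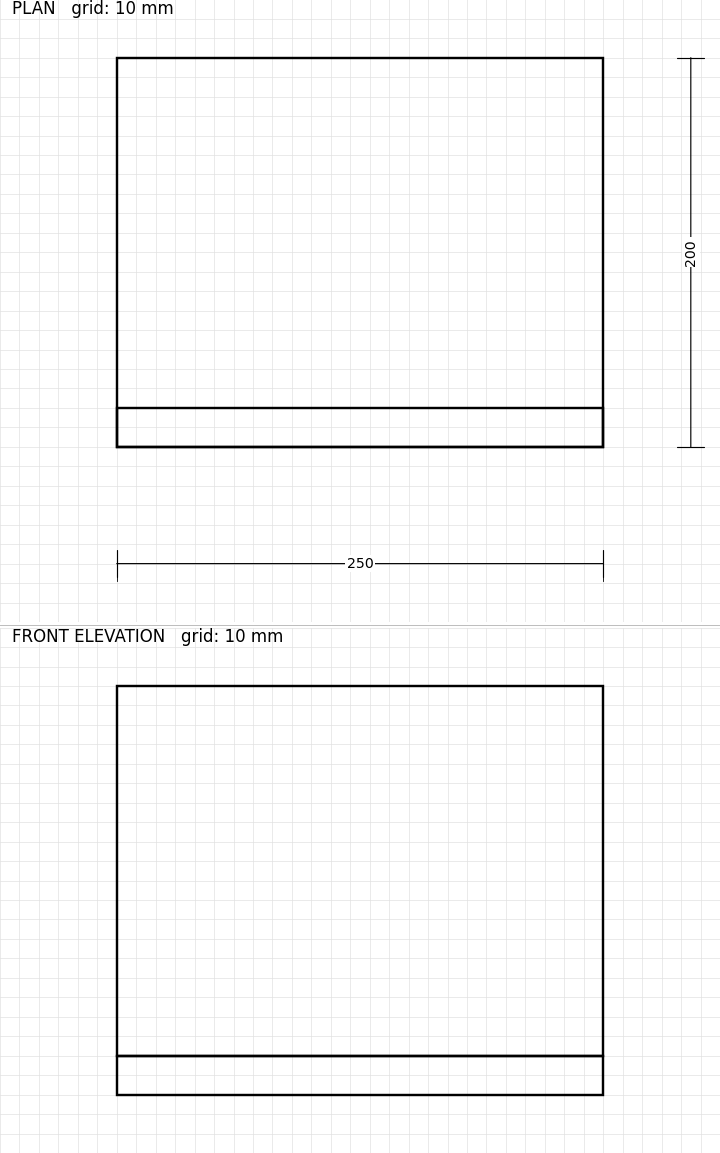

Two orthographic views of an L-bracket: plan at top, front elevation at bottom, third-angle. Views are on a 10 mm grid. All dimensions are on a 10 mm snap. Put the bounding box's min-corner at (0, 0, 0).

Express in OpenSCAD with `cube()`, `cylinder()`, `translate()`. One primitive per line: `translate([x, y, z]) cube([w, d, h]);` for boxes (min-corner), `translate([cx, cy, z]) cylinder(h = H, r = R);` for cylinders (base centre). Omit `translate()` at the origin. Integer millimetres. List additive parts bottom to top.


cube([250, 200, 20]);
translate([0, 0, 20]) cube([250, 20, 190]);
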